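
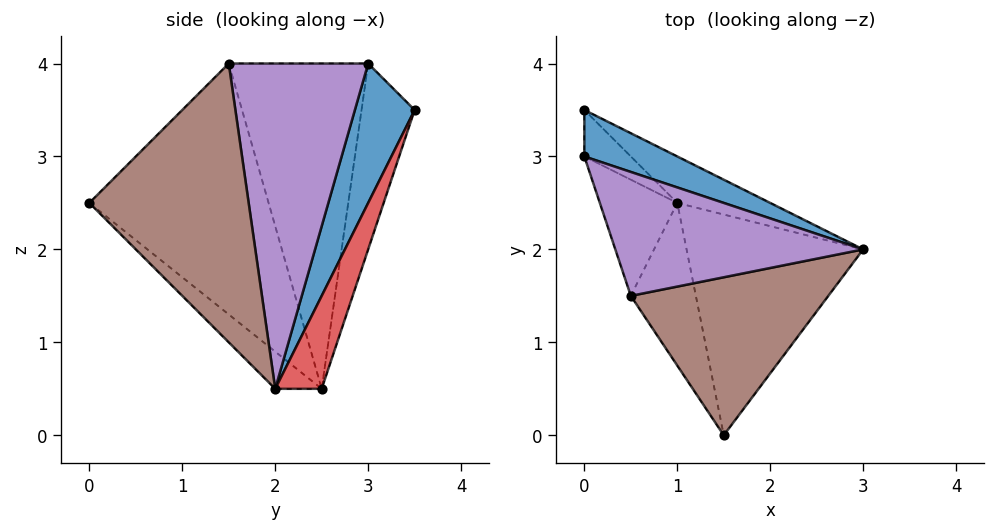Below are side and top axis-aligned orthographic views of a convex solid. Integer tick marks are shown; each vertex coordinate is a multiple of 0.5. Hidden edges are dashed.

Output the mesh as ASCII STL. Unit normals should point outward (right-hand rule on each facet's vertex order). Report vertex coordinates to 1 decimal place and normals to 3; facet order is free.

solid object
 facet normal 0.728 0.485 0.485
  outer loop
   vertex 0.0 3.5 3.5
   vertex 0.0 3.0 4.0
   vertex 3.0 2.0 0.5
  endloop
 endfacet
 facet normal -0.943 -0.236 -0.236
  outer loop
   vertex 1.0 2.5 0.5
   vertex 0.0 3.0 4.0
   vertex 0.0 3.5 3.5
  endloop
 endfacet
 facet normal -0.159 -0.636 -0.755
  outer loop
   vertex 1.0 2.5 0.5
   vertex 3.0 2.0 0.5
   vertex 1.5 0.0 2.5
  endloop
 endfacet
 facet normal 0.236 0.943 -0.236
  outer loop
   vertex 1.0 2.5 0.5
   vertex 0.0 3.5 3.5
   vertex 3.0 2.0 0.5
  endloop
 endfacet
 facet normal 0.769 0.256 0.586
  outer loop
   vertex 0.5 1.5 4.0
   vertex 3.0 2.0 0.5
   vertex 0.0 3.0 4.0
  endloop
 endfacet
 facet normal 0.816 -0.034 0.578
  outer loop
   vertex 0.5 1.5 4.0
   vertex 1.5 0.0 2.5
   vertex 3.0 2.0 0.5
  endloop
 endfacet
 facet normal -0.925 -0.308 -0.220
  outer loop
   vertex 0.5 1.5 4.0
   vertex 0.0 3.0 4.0
   vertex 1.0 2.5 0.5
  endloop
 endfacet
 facet normal -0.901 -0.367 -0.233
  outer loop
   vertex 0.5 1.5 4.0
   vertex 1.0 2.5 0.5
   vertex 1.5 0.0 2.5
  endloop
 endfacet
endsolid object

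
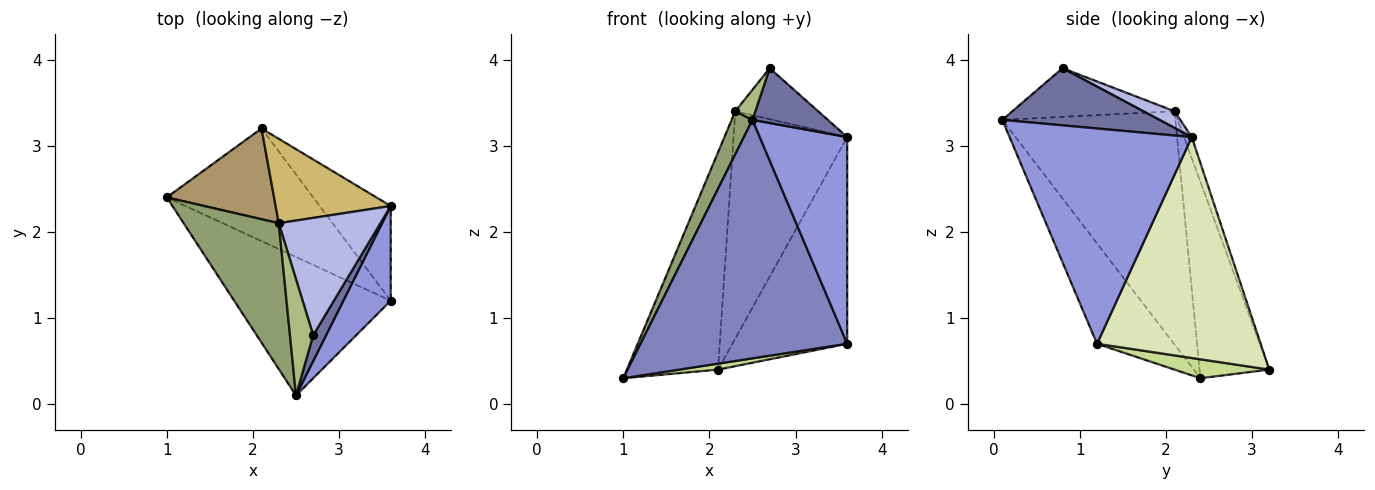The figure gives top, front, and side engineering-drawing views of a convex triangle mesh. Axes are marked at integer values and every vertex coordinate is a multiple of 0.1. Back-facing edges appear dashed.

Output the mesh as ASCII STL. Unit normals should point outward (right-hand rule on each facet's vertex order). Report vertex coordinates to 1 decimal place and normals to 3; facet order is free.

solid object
 facet normal 0.884 -0.424 0.200
  outer loop
   vertex 2.7 0.8 3.9
   vertex 2.5 0.1 3.3
   vertex 3.6 2.3 3.1
  endloop
 endfacet
 facet normal -0.306 -0.823 -0.478
  outer loop
   vertex 3.6 1.2 0.7
   vertex 2.5 0.1 3.3
   vertex 1.0 2.4 0.3
  endloop
 endfacet
 facet normal 0.884 -0.424 0.195
  outer loop
   vertex 3.6 1.2 0.7
   vertex 3.6 2.3 3.1
   vertex 2.5 0.1 3.3
  endloop
 endfacet
 facet normal 0.149 0.394 0.907
  outer loop
   vertex 2.3 2.1 3.4
   vertex 2.7 0.8 3.9
   vertex 3.6 2.3 3.1
  endloop
 endfacet
 facet normal -0.920 -0.111 0.375
  outer loop
   vertex 2.3 2.1 3.4
   vertex 1.0 2.4 0.3
   vertex 2.5 0.1 3.3
  endloop
 endfacet
 facet normal -0.897 -0.111 0.429
  outer loop
   vertex 2.3 2.1 3.4
   vertex 2.5 0.1 3.3
   vertex 2.7 0.8 3.9
  endloop
 endfacet
 facet normal 0.128 -0.052 -0.990
  outer loop
   vertex 2.1 3.2 0.4
   vertex 3.6 1.2 0.7
   vertex 1.0 2.4 0.3
  endloop
 endfacet
 facet normal 0.792 0.555 -0.255
  outer loop
   vertex 2.1 3.2 0.4
   vertex 3.6 2.3 3.1
   vertex 3.6 1.2 0.7
  endloop
 endfacet
 facet normal -0.577 0.754 0.315
  outer loop
   vertex 2.1 3.2 0.4
   vertex 1.0 2.4 0.3
   vertex 2.3 2.1 3.4
  endloop
 endfacet
 facet normal -0.064 0.936 0.347
  outer loop
   vertex 2.1 3.2 0.4
   vertex 2.3 2.1 3.4
   vertex 3.6 2.3 3.1
  endloop
 endfacet
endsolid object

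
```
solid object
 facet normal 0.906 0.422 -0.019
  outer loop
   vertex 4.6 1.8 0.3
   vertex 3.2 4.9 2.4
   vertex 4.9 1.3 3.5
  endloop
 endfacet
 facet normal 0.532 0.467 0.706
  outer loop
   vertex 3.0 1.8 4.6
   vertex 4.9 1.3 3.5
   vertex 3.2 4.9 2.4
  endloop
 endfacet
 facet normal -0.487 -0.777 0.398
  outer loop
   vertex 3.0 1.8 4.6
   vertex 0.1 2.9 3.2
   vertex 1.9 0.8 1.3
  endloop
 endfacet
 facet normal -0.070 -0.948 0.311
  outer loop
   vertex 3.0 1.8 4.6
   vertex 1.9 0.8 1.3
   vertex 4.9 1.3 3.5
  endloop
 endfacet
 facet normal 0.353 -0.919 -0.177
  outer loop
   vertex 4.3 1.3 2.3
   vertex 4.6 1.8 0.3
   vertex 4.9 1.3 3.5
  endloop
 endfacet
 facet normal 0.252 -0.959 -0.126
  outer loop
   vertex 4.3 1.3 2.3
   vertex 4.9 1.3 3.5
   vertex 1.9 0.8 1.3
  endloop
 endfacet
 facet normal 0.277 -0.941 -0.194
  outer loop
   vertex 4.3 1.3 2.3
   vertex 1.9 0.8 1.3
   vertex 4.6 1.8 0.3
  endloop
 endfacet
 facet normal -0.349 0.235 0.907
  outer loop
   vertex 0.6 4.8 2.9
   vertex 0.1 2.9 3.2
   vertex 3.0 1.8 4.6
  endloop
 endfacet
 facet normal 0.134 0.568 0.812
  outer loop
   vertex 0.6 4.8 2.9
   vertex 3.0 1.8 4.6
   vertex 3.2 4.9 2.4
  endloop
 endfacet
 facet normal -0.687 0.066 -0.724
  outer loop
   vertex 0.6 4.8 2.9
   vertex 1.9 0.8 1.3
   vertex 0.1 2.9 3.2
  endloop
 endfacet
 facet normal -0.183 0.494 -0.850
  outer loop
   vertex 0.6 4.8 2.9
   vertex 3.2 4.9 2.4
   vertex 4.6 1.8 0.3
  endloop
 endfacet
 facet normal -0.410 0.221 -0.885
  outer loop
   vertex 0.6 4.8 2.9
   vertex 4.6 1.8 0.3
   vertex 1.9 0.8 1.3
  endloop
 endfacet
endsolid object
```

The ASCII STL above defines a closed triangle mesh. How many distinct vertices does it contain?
8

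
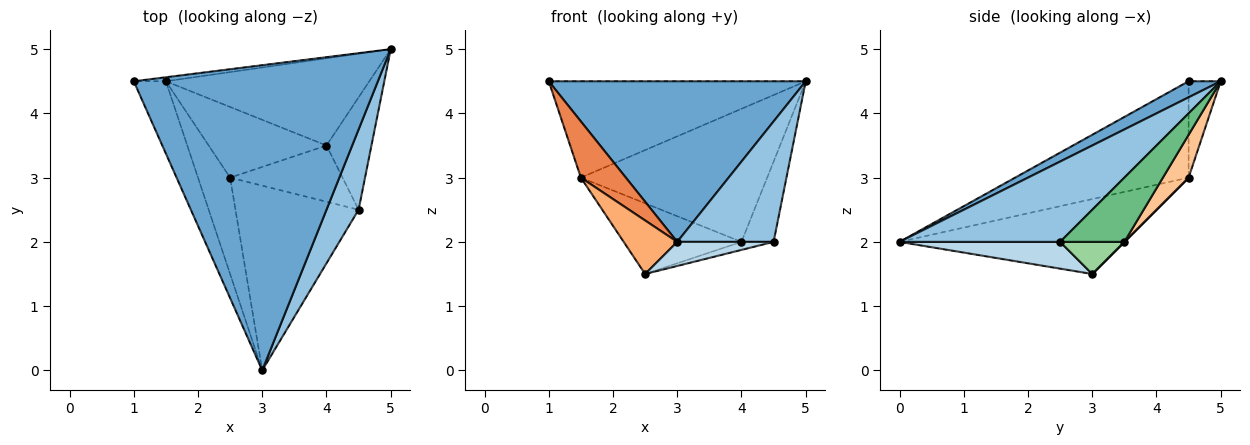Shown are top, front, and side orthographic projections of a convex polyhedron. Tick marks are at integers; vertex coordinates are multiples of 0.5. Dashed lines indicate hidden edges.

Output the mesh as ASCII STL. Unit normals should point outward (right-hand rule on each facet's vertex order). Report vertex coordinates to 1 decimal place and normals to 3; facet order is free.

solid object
 facet normal 0.058 -0.465 0.883
  outer loop
   vertex 3.0 0.0 2.0
   vertex 5.0 5.0 4.5
   vertex 1.0 4.5 4.5
  endloop
 endfacet
 facet normal 0.811 -0.487 0.324
  outer loop
   vertex 4.5 2.5 2.0
   vertex 5.0 5.0 4.5
   vertex 3.0 0.0 2.0
  endloop
 endfacet
 facet normal 0.211 -0.126 -0.969
  outer loop
   vertex 4.5 2.5 2.0
   vertex 3.0 0.0 2.0
   vertex 2.5 3.0 1.5
  endloop
 endfacet
 facet normal -0.124 0.991 -0.041
  outer loop
   vertex 1.5 4.5 3.0
   vertex 1.0 4.5 4.5
   vertex 5.0 5.0 4.5
  endloop
 endfacet
 facet normal -0.921 -0.239 -0.307
  outer loop
   vertex 1.5 4.5 3.0
   vertex 3.0 0.0 2.0
   vertex 1.0 4.5 4.5
  endloop
 endfacet
 facet normal -0.898 -0.214 -0.385
  outer loop
   vertex 1.5 4.5 3.0
   vertex 2.5 3.0 1.5
   vertex 3.0 0.0 2.0
  endloop
 endfacet
 facet normal 0.115 0.831 -0.544
  outer loop
   vertex 4.0 3.5 2.0
   vertex 1.5 4.5 3.0
   vertex 5.0 5.0 4.5
  endloop
 endfacet
 facet normal 0.000 0.707 -0.707
  outer loop
   vertex 4.0 3.5 2.0
   vertex 2.5 3.0 1.5
   vertex 1.5 4.5 3.0
  endloop
 endfacet
 facet normal 0.758 0.379 -0.531
  outer loop
   vertex 4.0 3.5 2.0
   vertex 5.0 5.0 4.5
   vertex 4.5 2.5 2.0
  endloop
 endfacet
 facet normal 0.272 0.136 -0.953
  outer loop
   vertex 4.0 3.5 2.0
   vertex 4.5 2.5 2.0
   vertex 2.5 3.0 1.5
  endloop
 endfacet
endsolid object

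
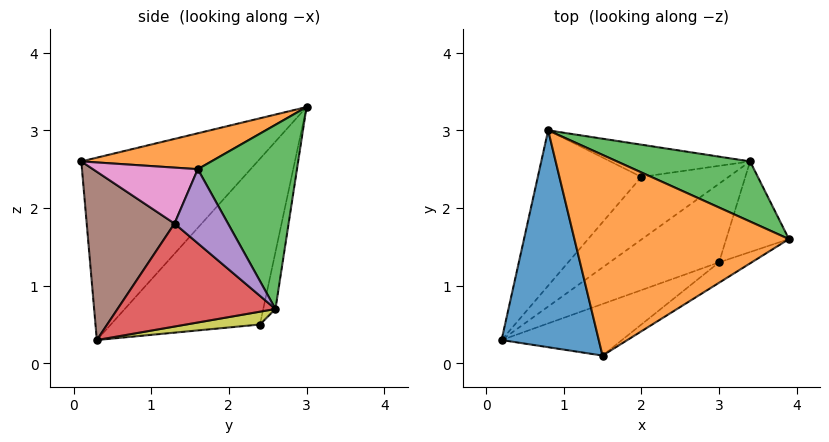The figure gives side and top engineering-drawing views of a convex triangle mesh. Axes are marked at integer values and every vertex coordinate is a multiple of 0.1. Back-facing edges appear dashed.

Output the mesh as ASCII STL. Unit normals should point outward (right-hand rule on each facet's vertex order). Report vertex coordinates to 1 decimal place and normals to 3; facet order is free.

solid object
 facet normal -0.839 -0.310 0.447
  outer loop
   vertex 1.5 0.1 2.6
   vertex 0.8 3.0 3.3
   vertex 0.2 0.3 0.3
  endloop
 endfacet
 facet normal 0.162 -0.194 0.967
  outer loop
   vertex 1.5 0.1 2.6
   vertex 3.9 1.6 2.5
   vertex 0.8 3.0 3.3
  endloop
 endfacet
 facet normal 0.458 0.825 0.331
  outer loop
   vertex 3.4 2.6 0.7
   vertex 0.8 3.0 3.3
   vertex 3.9 1.6 2.5
  endloop
 endfacet
 facet normal 0.528 -0.637 -0.561
  outer loop
   vertex 3.0 1.3 1.8
   vertex 0.2 0.3 0.3
   vertex 3.4 2.6 0.7
  endloop
 endfacet
 facet normal 0.601 -0.616 -0.509
  outer loop
   vertex 3.0 1.3 1.8
   vertex 3.4 2.6 0.7
   vertex 3.9 1.6 2.5
  endloop
 endfacet
 facet normal 0.472 -0.815 -0.337
  outer loop
   vertex 3.0 1.3 1.8
   vertex 1.5 0.1 2.6
   vertex 0.2 0.3 0.3
  endloop
 endfacet
 facet normal 0.498 -0.817 -0.291
  outer loop
   vertex 3.0 1.3 1.8
   vertex 3.9 1.6 2.5
   vertex 1.5 0.1 2.6
  endloop
 endfacet
 facet normal -0.670 0.614 -0.418
  outer loop
   vertex 2.0 2.4 0.5
   vertex 0.2 0.3 0.3
   vertex 0.8 3.0 3.3
  endloop
 endfacet
 facet normal 0.146 -0.031 -0.989
  outer loop
   vertex 2.0 2.4 0.5
   vertex 3.4 2.6 0.7
   vertex 0.2 0.3 0.3
  endloop
 endfacet
 facet normal -0.102 0.963 -0.250
  outer loop
   vertex 2.0 2.4 0.5
   vertex 0.8 3.0 3.3
   vertex 3.4 2.6 0.7
  endloop
 endfacet
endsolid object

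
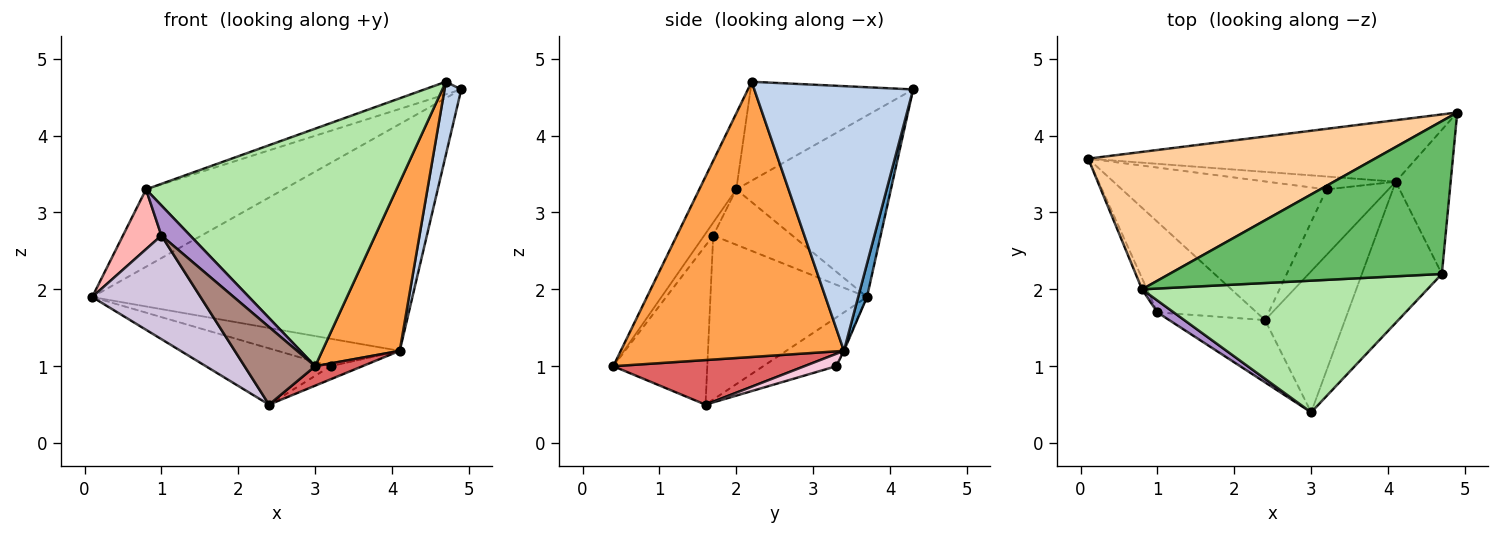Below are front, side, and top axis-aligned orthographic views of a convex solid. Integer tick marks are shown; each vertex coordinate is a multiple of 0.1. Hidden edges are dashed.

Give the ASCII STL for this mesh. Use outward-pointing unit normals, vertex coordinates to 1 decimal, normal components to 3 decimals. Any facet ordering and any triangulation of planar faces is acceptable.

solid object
 facet normal 0.027 0.965 -0.262
  outer loop
   vertex 4.1 3.4 1.2
   vertex 0.1 3.7 1.9
   vertex 4.9 4.3 4.6
  endloop
 endfacet
 facet normal 0.974 -0.102 -0.202
  outer loop
   vertex 4.1 3.4 1.2
   vertex 4.9 4.3 4.6
   vertex 4.7 2.2 4.7
  endloop
 endfacet
 facet normal 0.911 -0.316 -0.265
  outer loop
   vertex 4.1 3.4 1.2
   vertex 4.7 2.2 4.7
   vertex 3.0 0.4 1.0
  endloop
 endfacet
 facet normal -0.483 0.430 0.763
  outer loop
   vertex 0.8 2.0 3.3
   vertex 4.9 4.3 4.6
   vertex 0.1 3.7 1.9
  endloop
 endfacet
 facet normal -0.340 0.077 0.937
  outer loop
   vertex 0.8 2.0 3.3
   vertex 4.7 2.2 4.7
   vertex 4.9 4.3 4.6
  endloop
 endfacet
 facet normal -0.128 -0.867 0.481
  outer loop
   vertex 0.8 2.0 3.3
   vertex 3.0 0.4 1.0
   vertex 4.7 2.2 4.7
  endloop
 endfacet
 facet normal 0.484 -0.120 -0.867
  outer loop
   vertex 2.4 1.6 0.5
   vertex 4.1 3.4 1.2
   vertex 3.0 0.4 1.0
  endloop
 endfacet
 facet normal -0.896 -0.436 -0.081
  outer loop
   vertex 1.0 1.7 2.7
   vertex 0.8 2.0 3.3
   vertex 0.1 3.7 1.9
  endloop
 endfacet
 facet normal -0.280 -0.893 0.353
  outer loop
   vertex 1.0 1.7 2.7
   vertex 3.0 0.4 1.0
   vertex 0.8 2.0 3.3
  endloop
 endfacet
 facet normal -0.736 -0.509 -0.445
  outer loop
   vertex 1.0 1.7 2.7
   vertex 0.1 3.7 1.9
   vertex 2.4 1.6 0.5
  endloop
 endfacet
 facet normal -0.720 -0.541 -0.434
  outer loop
   vertex 1.0 1.7 2.7
   vertex 2.4 1.6 0.5
   vertex 3.0 0.4 1.0
  endloop
 endfacet
 facet normal -0.006 0.906 -0.424
  outer loop
   vertex 3.2 3.3 1.0
   vertex 0.1 3.7 1.9
   vertex 4.1 3.4 1.2
  endloop
 endfacet
 facet normal -0.215 0.367 -0.905
  outer loop
   vertex 3.2 3.3 1.0
   vertex 2.4 1.6 0.5
   vertex 0.1 3.7 1.9
  endloop
 endfacet
 facet normal 0.192 0.192 -0.962
  outer loop
   vertex 3.2 3.3 1.0
   vertex 4.1 3.4 1.2
   vertex 2.4 1.6 0.5
  endloop
 endfacet
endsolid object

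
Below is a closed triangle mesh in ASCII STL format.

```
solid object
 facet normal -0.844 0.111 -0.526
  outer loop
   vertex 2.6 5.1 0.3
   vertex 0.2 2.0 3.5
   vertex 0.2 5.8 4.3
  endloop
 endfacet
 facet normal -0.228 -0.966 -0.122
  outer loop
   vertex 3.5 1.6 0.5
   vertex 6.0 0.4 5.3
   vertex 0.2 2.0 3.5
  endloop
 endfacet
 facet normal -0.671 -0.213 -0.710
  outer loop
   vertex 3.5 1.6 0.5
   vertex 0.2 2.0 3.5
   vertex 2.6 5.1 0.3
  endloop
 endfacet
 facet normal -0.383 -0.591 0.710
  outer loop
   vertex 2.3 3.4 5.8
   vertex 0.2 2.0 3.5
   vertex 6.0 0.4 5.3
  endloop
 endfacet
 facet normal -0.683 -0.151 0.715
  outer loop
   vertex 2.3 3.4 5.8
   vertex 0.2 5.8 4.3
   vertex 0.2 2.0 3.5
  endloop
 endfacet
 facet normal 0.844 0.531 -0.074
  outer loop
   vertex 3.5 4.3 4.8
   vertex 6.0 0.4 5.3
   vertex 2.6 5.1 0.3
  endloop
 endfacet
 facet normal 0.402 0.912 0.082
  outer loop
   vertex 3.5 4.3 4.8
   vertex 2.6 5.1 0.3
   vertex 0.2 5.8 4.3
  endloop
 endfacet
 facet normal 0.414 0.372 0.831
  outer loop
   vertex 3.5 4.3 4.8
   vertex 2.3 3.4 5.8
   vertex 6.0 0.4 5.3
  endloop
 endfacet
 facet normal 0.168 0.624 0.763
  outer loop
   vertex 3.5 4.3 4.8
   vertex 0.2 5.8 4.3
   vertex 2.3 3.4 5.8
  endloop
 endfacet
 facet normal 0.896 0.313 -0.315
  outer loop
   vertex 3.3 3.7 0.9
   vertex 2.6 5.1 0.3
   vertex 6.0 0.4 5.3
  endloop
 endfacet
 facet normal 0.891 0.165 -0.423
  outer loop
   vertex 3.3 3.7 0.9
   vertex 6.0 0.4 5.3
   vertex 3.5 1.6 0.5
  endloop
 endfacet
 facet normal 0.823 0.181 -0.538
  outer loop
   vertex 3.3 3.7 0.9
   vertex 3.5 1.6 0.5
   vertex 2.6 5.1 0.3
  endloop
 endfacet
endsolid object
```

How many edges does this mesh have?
18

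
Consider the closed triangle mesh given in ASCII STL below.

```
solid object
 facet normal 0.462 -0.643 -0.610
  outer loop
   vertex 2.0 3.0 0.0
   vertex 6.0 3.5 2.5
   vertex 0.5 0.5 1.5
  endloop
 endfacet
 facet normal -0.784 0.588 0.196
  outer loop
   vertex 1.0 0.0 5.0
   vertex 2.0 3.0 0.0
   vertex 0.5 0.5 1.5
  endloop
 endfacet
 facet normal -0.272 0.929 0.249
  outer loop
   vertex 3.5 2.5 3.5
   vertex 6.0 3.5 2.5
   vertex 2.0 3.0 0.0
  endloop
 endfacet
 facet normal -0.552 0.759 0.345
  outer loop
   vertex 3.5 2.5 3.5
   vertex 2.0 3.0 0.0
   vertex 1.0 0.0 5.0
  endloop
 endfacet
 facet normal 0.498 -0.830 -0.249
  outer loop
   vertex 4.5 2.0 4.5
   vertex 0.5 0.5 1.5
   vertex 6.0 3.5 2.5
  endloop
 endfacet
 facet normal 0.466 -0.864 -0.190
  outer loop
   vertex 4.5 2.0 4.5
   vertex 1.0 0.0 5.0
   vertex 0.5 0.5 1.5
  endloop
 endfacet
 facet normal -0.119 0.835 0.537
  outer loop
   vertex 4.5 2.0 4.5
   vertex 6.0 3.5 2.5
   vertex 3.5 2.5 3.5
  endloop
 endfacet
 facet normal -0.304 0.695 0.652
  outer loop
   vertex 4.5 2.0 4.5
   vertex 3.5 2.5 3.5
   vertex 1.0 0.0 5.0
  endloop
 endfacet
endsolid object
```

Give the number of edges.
12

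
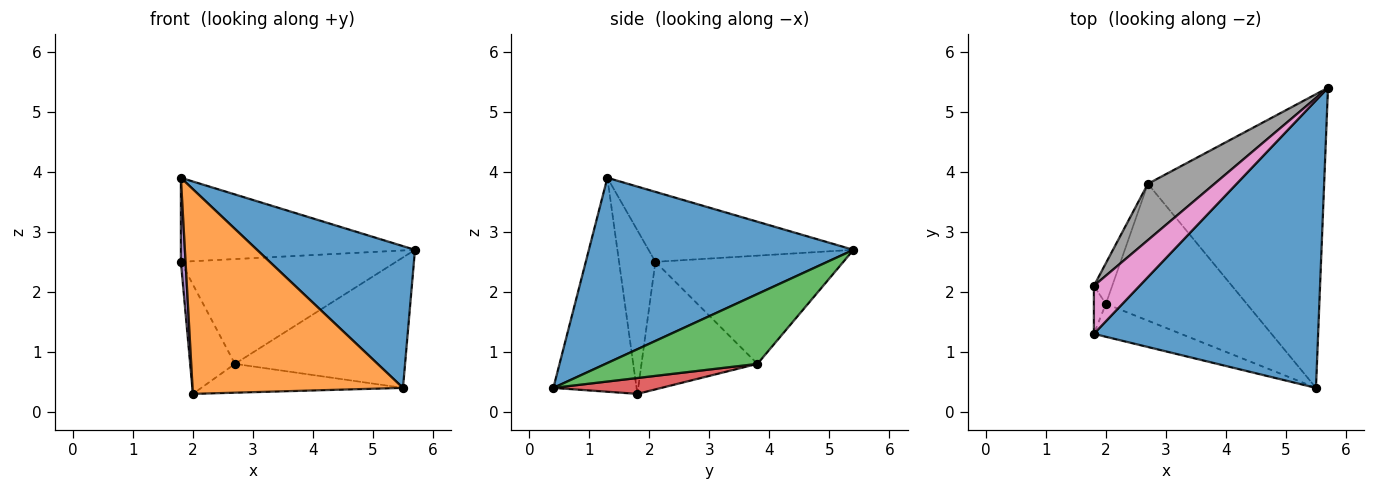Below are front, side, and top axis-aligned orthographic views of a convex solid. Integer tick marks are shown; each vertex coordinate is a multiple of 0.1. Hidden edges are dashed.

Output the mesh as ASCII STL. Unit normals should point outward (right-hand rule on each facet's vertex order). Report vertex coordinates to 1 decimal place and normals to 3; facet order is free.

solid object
 facet normal 0.595 -0.355 0.721
  outer loop
   vertex 5.5 0.4 0.4
   vertex 5.7 5.4 2.7
   vertex 1.8 1.3 3.9
  endloop
 endfacet
 facet normal -0.364 -0.920 -0.148
  outer loop
   vertex 2.0 1.8 0.3
   vertex 5.5 0.4 0.4
   vertex 1.8 1.3 3.9
  endloop
 endfacet
 facet normal 0.341 0.382 -0.859
  outer loop
   vertex 2.7 3.8 0.8
   vertex 5.7 5.4 2.7
   vertex 5.5 0.4 0.4
  endloop
 endfacet
 facet normal 0.110 0.205 -0.973
  outer loop
   vertex 2.7 3.8 0.8
   vertex 5.5 0.4 0.4
   vertex 2.0 1.8 0.3
  endloop
 endfacet
 facet normal -0.989 -0.127 -0.073
  outer loop
   vertex 1.8 2.1 2.5
   vertex 2.0 1.8 0.3
   vertex 1.8 1.3 3.9
  endloop
 endfacet
 facet normal -0.925 0.357 -0.133
  outer loop
   vertex 1.8 2.1 2.5
   vertex 2.7 3.8 0.8
   vertex 2.0 1.8 0.3
  endloop
 endfacet
 facet normal -0.605 0.691 0.395
  outer loop
   vertex 1.8 2.1 2.5
   vertex 1.8 1.3 3.9
   vertex 5.7 5.4 2.7
  endloop
 endfacet
 facet normal -0.610 0.698 0.375
  outer loop
   vertex 1.8 2.1 2.5
   vertex 5.7 5.4 2.7
   vertex 2.7 3.8 0.8
  endloop
 endfacet
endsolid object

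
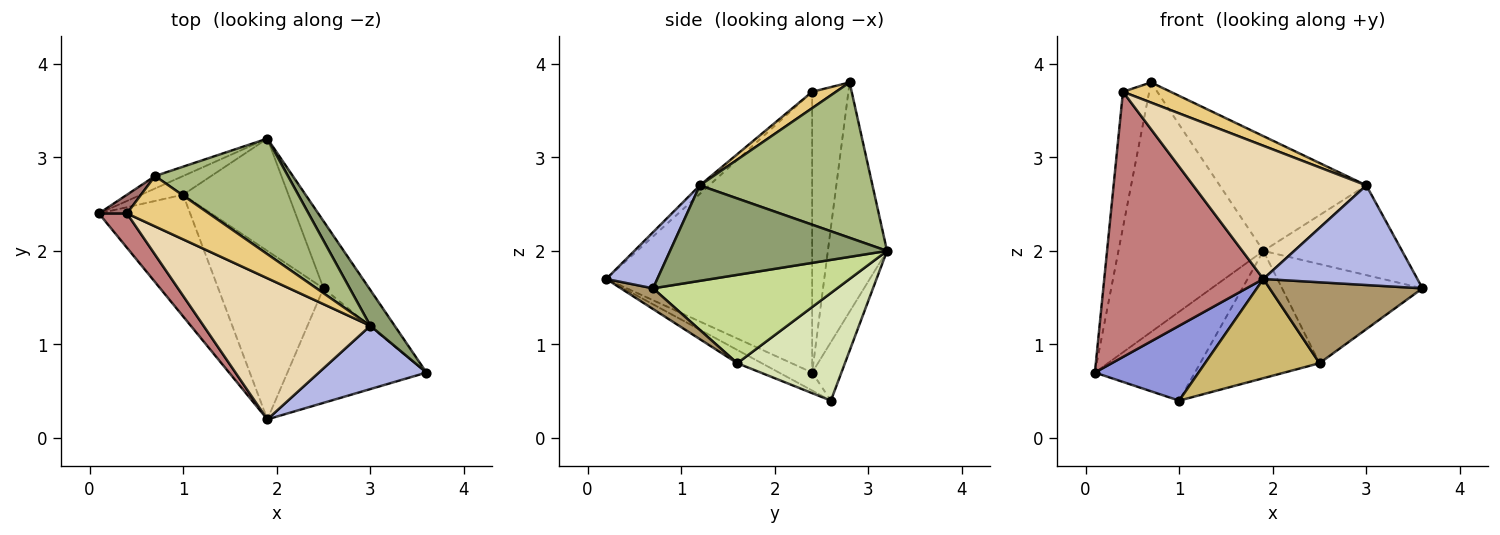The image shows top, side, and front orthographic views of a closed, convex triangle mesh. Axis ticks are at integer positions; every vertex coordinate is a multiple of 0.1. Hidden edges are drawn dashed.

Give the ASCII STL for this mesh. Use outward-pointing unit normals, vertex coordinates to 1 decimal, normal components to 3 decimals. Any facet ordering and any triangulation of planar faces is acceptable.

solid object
 facet normal -0.378 0.925 -0.046
  outer loop
   vertex 0.7 2.8 3.8
   vertex 1.9 3.2 2.0
   vertex 0.1 2.4 0.7
  endloop
 endfacet
 facet normal -0.275 0.941 -0.198
  outer loop
   vertex 1.0 2.6 0.4
   vertex 0.1 2.4 0.7
   vertex 1.9 3.2 2.0
  endloop
 endfacet
 facet normal -0.165 -0.517 -0.840
  outer loop
   vertex 1.0 2.6 0.4
   vertex 1.9 0.2 1.7
   vertex 0.1 2.4 0.7
  endloop
 endfacet
 facet normal 0.269 -0.813 0.516
  outer loop
   vertex 3.0 1.2 2.7
   vertex 1.9 0.2 1.7
   vertex 3.6 0.7 1.6
  endloop
 endfacet
 facet normal 0.824 0.527 0.210
  outer loop
   vertex 3.0 1.2 2.7
   vertex 3.6 0.7 1.6
   vertex 1.9 3.2 2.0
  endloop
 endfacet
 facet normal 0.638 0.542 0.546
  outer loop
   vertex 3.0 1.2 2.7
   vertex 1.9 3.2 2.0
   vertex 0.7 2.8 3.8
  endloop
 endfacet
 facet normal 0.735 0.561 -0.380
  outer loop
   vertex 2.5 1.6 0.8
   vertex 1.9 3.2 2.0
   vertex 3.6 0.7 1.6
  endloop
 endfacet
 facet normal 0.560 0.621 -0.548
  outer loop
   vertex 2.5 1.6 0.8
   vertex 1.0 2.6 0.4
   vertex 1.9 3.2 2.0
  endloop
 endfacet
 facet normal 0.121 -0.573 -0.811
  outer loop
   vertex 2.5 1.6 0.8
   vertex 3.6 0.7 1.6
   vertex 1.9 0.2 1.7
  endloop
 endfacet
 facet normal -0.108 -0.504 -0.857
  outer loop
   vertex 2.5 1.6 0.8
   vertex 1.9 0.2 1.7
   vertex 1.0 2.6 0.4
  endloop
 endfacet
 facet normal 0.183 -0.365 0.913
  outer loop
   vertex 0.4 2.4 3.7
   vertex 3.0 1.2 2.7
   vertex 0.7 2.8 3.8
  endloop
 endfacet
 facet normal -0.037 -0.686 0.727
  outer loop
   vertex 0.4 2.4 3.7
   vertex 1.9 0.2 1.7
   vertex 3.0 1.2 2.7
  endloop
 endfacet
 facet normal -0.807 0.585 0.081
  outer loop
   vertex 0.4 2.4 3.7
   vertex 0.7 2.8 3.8
   vertex 0.1 2.4 0.7
  endloop
 endfacet
 facet normal -0.789 -0.610 0.079
  outer loop
   vertex 0.4 2.4 3.7
   vertex 0.1 2.4 0.7
   vertex 1.9 0.2 1.7
  endloop
 endfacet
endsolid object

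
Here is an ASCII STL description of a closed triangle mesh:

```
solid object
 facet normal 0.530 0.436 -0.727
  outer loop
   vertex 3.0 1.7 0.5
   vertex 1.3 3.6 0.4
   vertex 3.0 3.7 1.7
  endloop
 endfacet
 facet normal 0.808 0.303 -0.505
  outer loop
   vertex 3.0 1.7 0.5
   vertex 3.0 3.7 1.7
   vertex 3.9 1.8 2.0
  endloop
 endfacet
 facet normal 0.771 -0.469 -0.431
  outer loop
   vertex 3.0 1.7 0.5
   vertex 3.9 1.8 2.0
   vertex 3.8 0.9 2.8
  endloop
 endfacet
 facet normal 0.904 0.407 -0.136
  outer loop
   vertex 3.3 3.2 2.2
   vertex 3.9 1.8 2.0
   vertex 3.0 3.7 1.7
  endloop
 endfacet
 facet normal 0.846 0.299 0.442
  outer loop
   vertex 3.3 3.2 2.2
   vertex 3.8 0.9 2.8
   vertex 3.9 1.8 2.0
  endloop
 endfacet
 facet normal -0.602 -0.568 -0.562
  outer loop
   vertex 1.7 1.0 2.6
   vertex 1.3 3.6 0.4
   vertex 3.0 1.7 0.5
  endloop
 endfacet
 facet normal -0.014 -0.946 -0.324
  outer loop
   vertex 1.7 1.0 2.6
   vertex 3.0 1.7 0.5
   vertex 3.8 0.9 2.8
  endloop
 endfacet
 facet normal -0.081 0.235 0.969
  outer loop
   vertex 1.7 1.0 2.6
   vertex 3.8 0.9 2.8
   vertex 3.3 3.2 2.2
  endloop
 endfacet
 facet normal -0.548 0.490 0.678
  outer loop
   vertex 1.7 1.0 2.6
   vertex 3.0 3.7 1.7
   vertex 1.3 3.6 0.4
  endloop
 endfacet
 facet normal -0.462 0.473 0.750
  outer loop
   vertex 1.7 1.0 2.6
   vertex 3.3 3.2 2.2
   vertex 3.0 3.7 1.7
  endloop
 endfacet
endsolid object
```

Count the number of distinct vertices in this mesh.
7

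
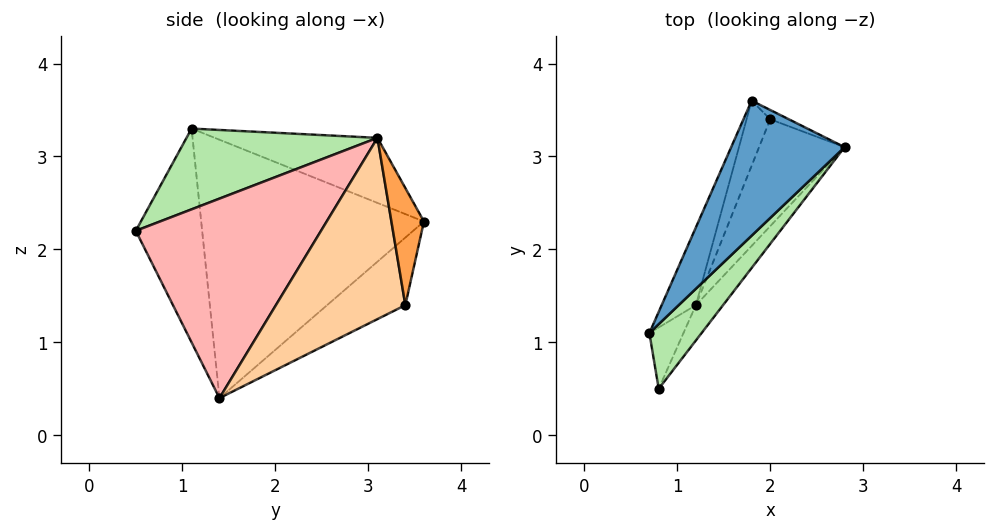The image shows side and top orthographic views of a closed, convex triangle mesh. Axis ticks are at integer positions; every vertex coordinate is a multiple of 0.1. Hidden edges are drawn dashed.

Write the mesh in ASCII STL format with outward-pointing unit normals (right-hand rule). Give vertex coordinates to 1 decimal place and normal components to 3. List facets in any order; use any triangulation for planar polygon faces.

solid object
 facet normal -0.433 0.493 0.755
  outer loop
   vertex 1.8 3.6 2.3
   vertex 0.7 1.1 3.3
   vertex 2.8 3.1 3.2
  endloop
 endfacet
 facet normal -0.926 0.358 -0.123
  outer loop
   vertex 1.2 1.4 0.4
   vertex 0.7 1.1 3.3
   vertex 1.8 3.6 2.3
  endloop
 endfacet
 facet normal 0.502 0.861 -0.080
  outer loop
   vertex 2.0 3.4 1.4
   vertex 1.8 3.6 2.3
   vertex 2.8 3.1 3.2
  endloop
 endfacet
 facet normal 0.895 -0.147 -0.422
  outer loop
   vertex 2.0 3.4 1.4
   vertex 2.8 3.1 3.2
   vertex 1.2 1.4 0.4
  endloop
 endfacet
 facet normal -0.830 0.477 -0.290
  outer loop
   vertex 2.0 3.4 1.4
   vertex 1.2 1.4 0.4
   vertex 1.8 3.6 2.3
  endloop
 endfacet
 facet normal 0.638 -0.650 0.412
  outer loop
   vertex 0.8 0.5 2.2
   vertex 2.8 3.1 3.2
   vertex 0.7 1.1 3.3
  endloop
 endfacet
 facet normal -0.980 0.123 -0.156
  outer loop
   vertex 0.8 0.5 2.2
   vertex 0.7 1.1 3.3
   vertex 1.2 1.4 0.4
  endloop
 endfacet
 facet normal 0.808 -0.579 -0.110
  outer loop
   vertex 0.8 0.5 2.2
   vertex 1.2 1.4 0.4
   vertex 2.8 3.1 3.2
  endloop
 endfacet
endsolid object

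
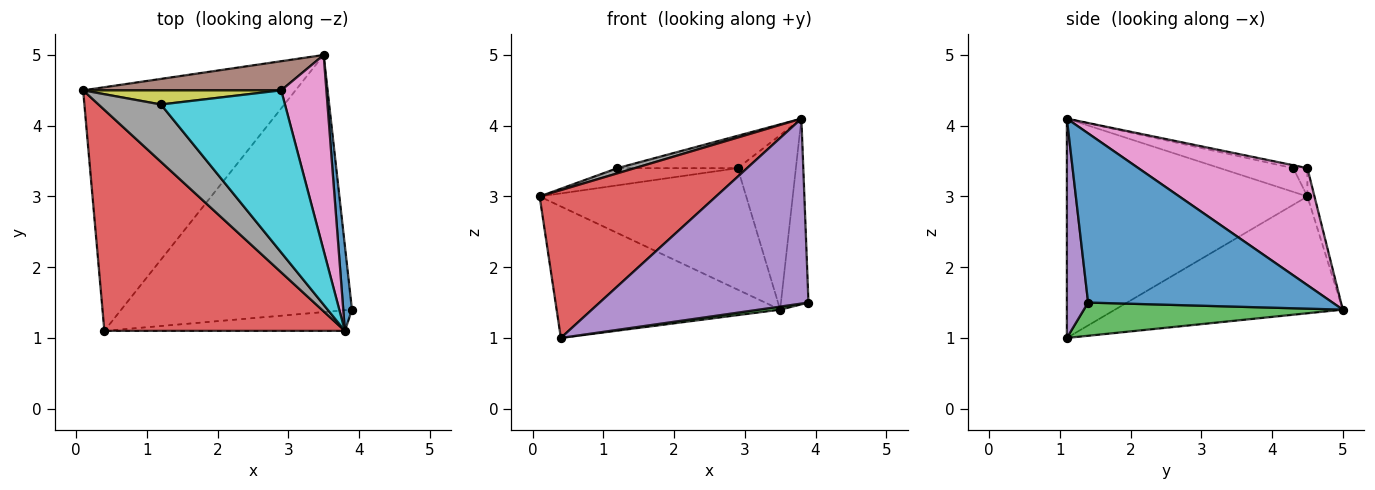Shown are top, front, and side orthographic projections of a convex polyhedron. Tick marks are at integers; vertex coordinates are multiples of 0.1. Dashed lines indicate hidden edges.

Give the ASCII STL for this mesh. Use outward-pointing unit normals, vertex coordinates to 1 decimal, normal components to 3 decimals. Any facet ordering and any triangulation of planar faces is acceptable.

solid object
 facet normal 0.992 0.112 0.051
  outer loop
   vertex 3.8 1.1 4.1
   vertex 3.9 1.4 1.5
   vertex 3.5 5.0 1.4
  endloop
 endfacet
 facet normal -0.436 0.428 -0.792
  outer loop
   vertex 0.4 1.1 1.0
   vertex 0.1 4.5 3.0
   vertex 3.5 5.0 1.4
  endloop
 endfacet
 facet normal 0.142 -0.012 -0.990
  outer loop
   vertex 0.4 1.1 1.0
   vertex 3.5 5.0 1.4
   vertex 3.9 1.4 1.5
  endloop
 endfacet
 facet normal -0.604 -0.443 0.662
  outer loop
   vertex 0.4 1.1 1.0
   vertex 3.8 1.1 4.1
   vertex 0.1 4.5 3.0
  endloop
 endfacet
 facet normal 0.101 -0.989 -0.110
  outer loop
   vertex 0.4 1.1 1.0
   vertex 3.9 1.4 1.5
   vertex 3.8 1.1 4.1
  endloop
 endfacet
 facet normal -0.033 0.972 0.233
  outer loop
   vertex 2.9 4.5 3.4
   vertex 3.5 5.0 1.4
   vertex 0.1 4.5 3.0
  endloop
 endfacet
 facet normal 0.888 0.306 0.343
  outer loop
   vertex 2.9 4.5 3.4
   vertex 3.8 1.1 4.1
   vertex 3.5 5.0 1.4
  endloop
 endfacet
 facet normal -0.354 -0.084 0.931
  outer loop
   vertex 1.2 4.3 3.4
   vertex 0.1 4.5 3.0
   vertex 3.8 1.1 4.1
  endloop
 endfacet
 facet normal -0.090 0.769 0.633
  outer loop
   vertex 1.2 4.3 3.4
   vertex 2.9 4.5 3.4
   vertex 0.1 4.5 3.0
  endloop
 endfacet
 facet normal -0.023 0.196 0.980
  outer loop
   vertex 1.2 4.3 3.4
   vertex 3.8 1.1 4.1
   vertex 2.9 4.5 3.4
  endloop
 endfacet
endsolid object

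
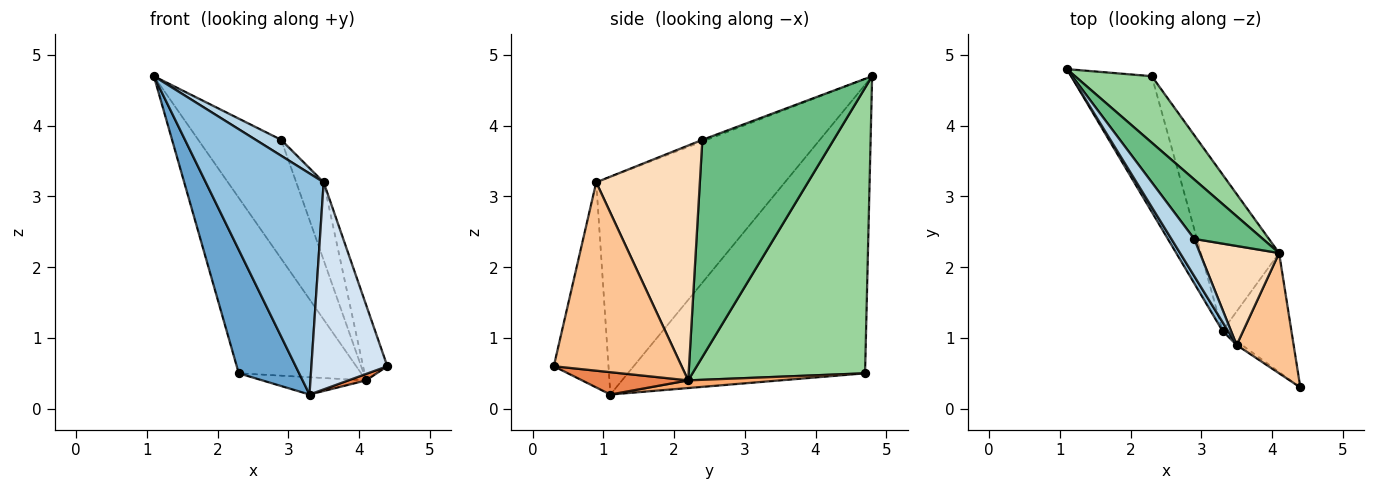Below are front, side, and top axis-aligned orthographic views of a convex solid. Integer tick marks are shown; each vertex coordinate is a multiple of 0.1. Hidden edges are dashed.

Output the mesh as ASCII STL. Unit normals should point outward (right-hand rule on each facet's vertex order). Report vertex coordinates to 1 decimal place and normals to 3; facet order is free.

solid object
 facet normal -0.935 -0.238 -0.262
  outer loop
   vertex 2.3 4.7 0.5
   vertex 3.3 1.1 0.2
   vertex 1.1 4.8 4.7
  endloop
 endfacet
 facet normal -0.848 -0.530 0.021
  outer loop
   vertex 3.5 0.9 3.2
   vertex 1.1 4.8 4.7
   vertex 3.3 1.1 0.2
  endloop
 endfacet
 facet normal -0.066 -0.393 0.917
  outer loop
   vertex 3.5 0.9 3.2
   vertex 2.9 2.4 3.8
   vertex 1.1 4.8 4.7
  endloop
 endfacet
 facet normal -0.585 -0.811 -0.015
  outer loop
   vertex 3.5 0.9 3.2
   vertex 3.3 1.1 0.2
   vertex 4.4 0.3 0.6
  endloop
 endfacet
 facet normal 0.308 -0.051 -0.950
  outer loop
   vertex 4.1 2.2 0.4
   vertex 4.4 0.3 0.6
   vertex 3.3 1.1 0.2
  endloop
 endfacet
 facet normal 0.097 0.109 -0.989
  outer loop
   vertex 4.1 2.2 0.4
   vertex 3.3 1.1 0.2
   vertex 2.3 4.7 0.5
  endloop
 endfacet
 facet normal 0.942 0.179 0.285
  outer loop
   vertex 4.1 2.2 0.4
   vertex 3.5 0.9 3.2
   vertex 4.4 0.3 0.6
  endloop
 endfacet
 facet normal 0.919 0.244 0.310
  outer loop
   vertex 4.1 2.2 0.4
   vertex 2.9 2.4 3.8
   vertex 3.5 0.9 3.2
  endloop
 endfacet
 facet normal 0.817 0.516 0.258
  outer loop
   vertex 4.1 2.2 0.4
   vertex 1.1 4.8 4.7
   vertex 2.9 2.4 3.8
  endloop
 endfacet
 facet normal 0.797 0.565 0.214
  outer loop
   vertex 4.1 2.2 0.4
   vertex 2.3 4.7 0.5
   vertex 1.1 4.8 4.7
  endloop
 endfacet
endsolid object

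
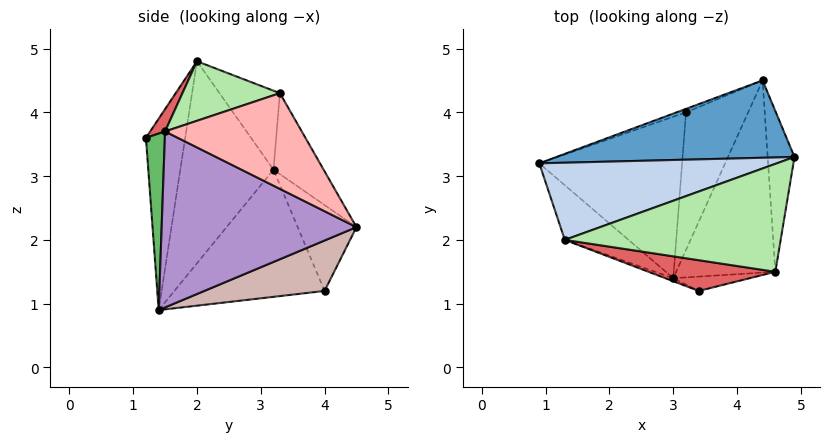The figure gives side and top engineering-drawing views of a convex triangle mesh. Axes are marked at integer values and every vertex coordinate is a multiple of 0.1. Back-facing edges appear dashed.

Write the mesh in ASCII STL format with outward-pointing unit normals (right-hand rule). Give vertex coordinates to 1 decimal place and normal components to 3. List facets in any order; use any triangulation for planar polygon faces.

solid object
 facet normal -0.177 0.836 0.520
  outer loop
   vertex 4.4 4.5 2.2
   vertex 0.9 3.2 3.1
   vertex 4.9 3.3 4.3
  endloop
 endfacet
 facet normal -0.198 0.778 0.596
  outer loop
   vertex 1.3 2.0 4.8
   vertex 4.9 3.3 4.3
   vertex 0.9 3.2 3.1
  endloop
 endfacet
 facet normal -0.765 -0.597 -0.242
  outer loop
   vertex 1.3 2.0 4.8
   vertex 0.9 3.2 3.1
   vertex 3.0 1.4 0.9
  endloop
 endfacet
 facet normal -0.364 -0.931 -0.015
  outer loop
   vertex 1.3 2.0 4.8
   vertex 3.0 1.4 0.9
   vertex 3.4 1.2 3.6
  endloop
 endfacet
 facet normal 0.250 -0.962 -0.108
  outer loop
   vertex 4.6 1.5 3.7
   vertex 3.4 1.2 3.6
   vertex 3.0 1.4 0.9
  endloop
 endfacet
 facet normal 0.250 -0.343 0.905
  outer loop
   vertex 4.6 1.5 3.7
   vertex 4.9 3.3 4.3
   vertex 1.3 2.0 4.8
  endloop
 endfacet
 facet normal 0.121 -0.715 0.689
  outer loop
   vertex 4.6 1.5 3.7
   vertex 1.3 2.0 4.8
   vertex 3.4 1.2 3.6
  endloop
 endfacet
 facet normal 0.961 -0.070 -0.269
  outer loop
   vertex 4.6 1.5 3.7
   vertex 4.4 4.5 2.2
   vertex 4.9 3.3 4.3
  endloop
 endfacet
 facet normal 0.856 -0.184 -0.483
  outer loop
   vertex 4.6 1.5 3.7
   vertex 3.0 1.4 0.9
   vertex 4.4 4.5 2.2
  endloop
 endfacet
 facet normal -0.659 0.136 -0.740
  outer loop
   vertex 3.2 4.0 1.2
   vertex 3.0 1.4 0.9
   vertex 0.9 3.2 3.1
  endloop
 endfacet
 facet normal -0.357 0.933 -0.039
  outer loop
   vertex 3.2 4.0 1.2
   vertex 0.9 3.2 3.1
   vertex 4.4 4.5 2.2
  endloop
 endfacet
 facet normal 0.629 0.041 -0.776
  outer loop
   vertex 3.2 4.0 1.2
   vertex 4.4 4.5 2.2
   vertex 3.0 1.4 0.9
  endloop
 endfacet
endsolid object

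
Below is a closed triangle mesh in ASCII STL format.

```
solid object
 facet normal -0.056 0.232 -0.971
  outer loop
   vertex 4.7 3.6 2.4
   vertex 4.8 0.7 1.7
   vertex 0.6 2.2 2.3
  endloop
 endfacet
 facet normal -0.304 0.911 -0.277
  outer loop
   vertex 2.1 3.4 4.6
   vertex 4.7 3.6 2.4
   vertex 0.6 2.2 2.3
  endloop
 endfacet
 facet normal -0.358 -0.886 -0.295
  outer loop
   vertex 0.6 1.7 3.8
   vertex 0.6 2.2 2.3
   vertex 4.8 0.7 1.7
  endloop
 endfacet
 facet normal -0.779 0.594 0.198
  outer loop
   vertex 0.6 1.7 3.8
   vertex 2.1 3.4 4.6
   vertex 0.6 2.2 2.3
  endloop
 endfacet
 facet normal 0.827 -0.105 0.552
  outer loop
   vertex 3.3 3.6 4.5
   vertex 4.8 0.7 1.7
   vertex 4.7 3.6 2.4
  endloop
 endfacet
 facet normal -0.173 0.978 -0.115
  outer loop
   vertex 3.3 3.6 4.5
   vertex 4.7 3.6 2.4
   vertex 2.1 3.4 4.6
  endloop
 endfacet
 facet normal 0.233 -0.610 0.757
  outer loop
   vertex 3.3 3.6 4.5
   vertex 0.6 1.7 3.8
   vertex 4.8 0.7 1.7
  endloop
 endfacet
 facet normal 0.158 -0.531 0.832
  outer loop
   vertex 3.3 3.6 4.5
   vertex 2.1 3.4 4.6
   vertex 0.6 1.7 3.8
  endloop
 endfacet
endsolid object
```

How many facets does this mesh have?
8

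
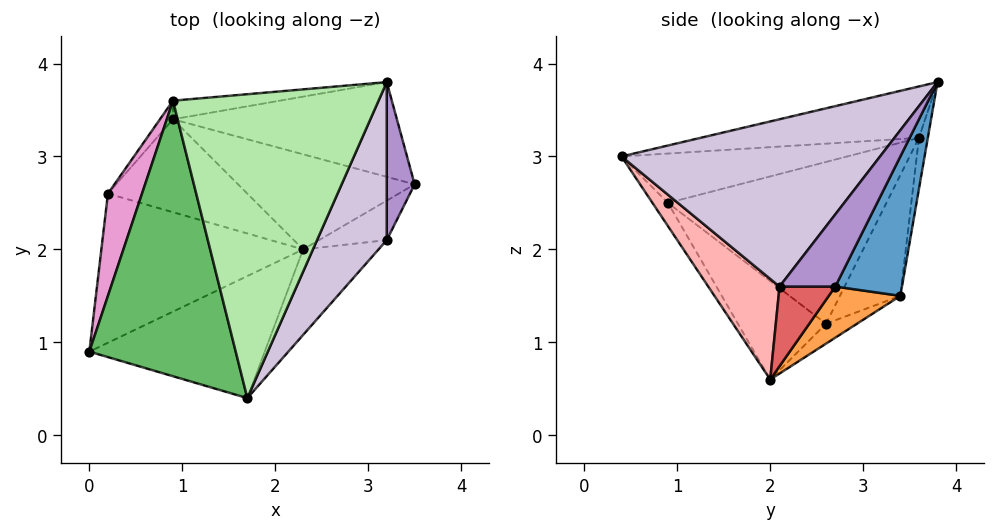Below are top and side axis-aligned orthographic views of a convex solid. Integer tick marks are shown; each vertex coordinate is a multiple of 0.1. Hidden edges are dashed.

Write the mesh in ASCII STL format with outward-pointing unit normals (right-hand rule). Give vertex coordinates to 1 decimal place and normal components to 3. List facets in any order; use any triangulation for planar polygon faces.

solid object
 facet normal 0.252 0.879 -0.405
  outer loop
   vertex 0.9 3.4 1.5
   vertex 3.2 3.8 3.8
   vertex 3.5 2.7 1.6
  endloop
 endfacet
 facet normal -0.075 -0.821 -0.566
  outer loop
   vertex 2.3 2.0 0.6
   vertex 1.7 0.4 3.0
   vertex 0.0 0.9 2.5
  endloop
 endfacet
 facet normal 0.207 0.667 -0.716
  outer loop
   vertex 2.3 2.0 0.6
   vertex 0.9 3.4 1.5
   vertex 3.5 2.7 1.6
  endloop
 endfacet
 facet normal -0.056 0.992 -0.117
  outer loop
   vertex 0.9 3.6 3.2
   vertex 3.2 3.8 3.8
   vertex 0.9 3.4 1.5
  endloop
 endfacet
 facet normal -0.317 -0.138 0.939
  outer loop
   vertex 0.9 3.6 3.2
   vertex 0.0 0.9 2.5
   vertex 1.7 0.4 3.0
  endloop
 endfacet
 facet normal -0.241 -0.120 0.963
  outer loop
   vertex 0.9 3.6 3.2
   vertex 1.7 0.4 3.0
   vertex 3.2 3.8 3.8
  endloop
 endfacet
 facet normal 0.712 -0.356 -0.605
  outer loop
   vertex 3.2 2.1 1.6
   vertex 2.3 2.0 0.6
   vertex 3.5 2.7 1.6
  endloop
 endfacet
 facet normal 0.512 -0.768 -0.384
  outer loop
   vertex 3.2 2.1 1.6
   vertex 1.7 0.4 3.0
   vertex 2.3 2.0 0.6
  endloop
 endfacet
 facet normal 0.845 -0.423 0.327
  outer loop
   vertex 3.2 2.1 1.6
   vertex 3.5 2.7 1.6
   vertex 3.2 3.8 3.8
  endloop
 endfacet
 facet normal 0.826 -0.446 0.344
  outer loop
   vertex 3.2 2.1 1.6
   vertex 3.2 3.8 3.8
   vertex 1.7 0.4 3.0
  endloop
 endfacet
 facet normal -0.370 -0.536 -0.758
  outer loop
   vertex 0.2 2.6 1.2
   vertex 2.3 2.0 0.6
   vertex 0.0 0.9 2.5
  endloop
 endfacet
 facet normal -0.127 0.444 -0.887
  outer loop
   vertex 0.2 2.6 1.2
   vertex 0.9 3.4 1.5
   vertex 2.3 2.0 0.6
  endloop
 endfacet
 facet normal -0.944 0.263 0.199
  outer loop
   vertex 0.2 2.6 1.2
   vertex 0.0 0.9 2.5
   vertex 0.9 3.6 3.2
  endloop
 endfacet
 facet normal -0.735 0.673 -0.079
  outer loop
   vertex 0.2 2.6 1.2
   vertex 0.9 3.6 3.2
   vertex 0.9 3.4 1.5
  endloop
 endfacet
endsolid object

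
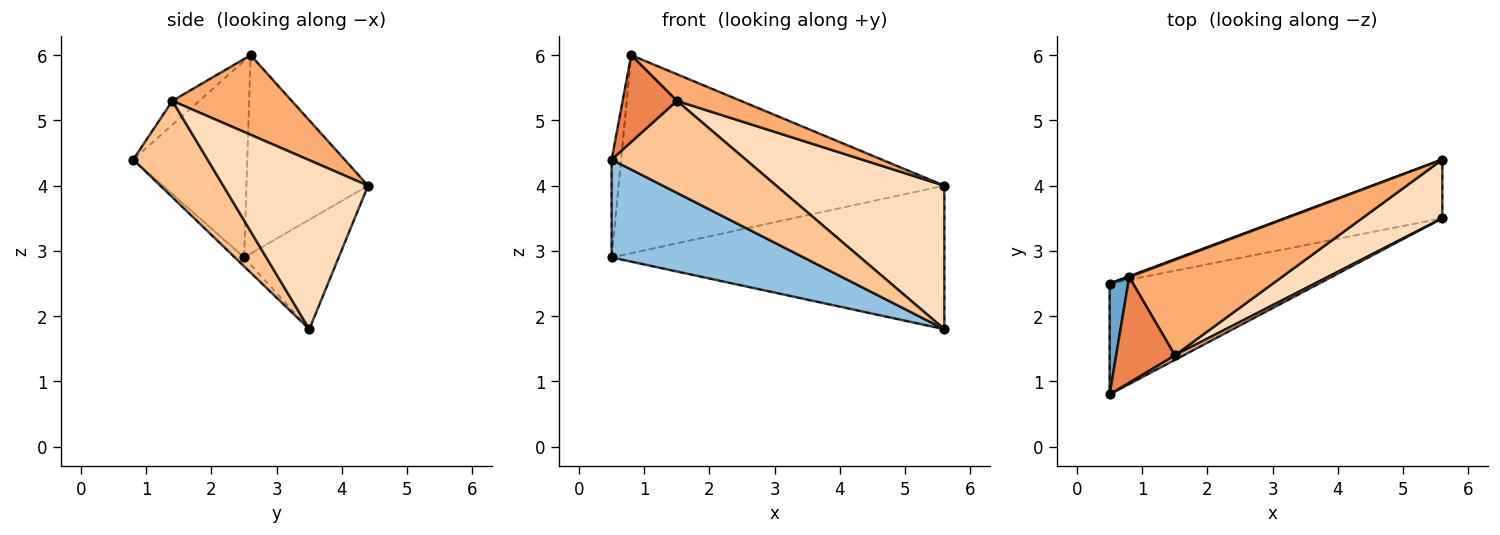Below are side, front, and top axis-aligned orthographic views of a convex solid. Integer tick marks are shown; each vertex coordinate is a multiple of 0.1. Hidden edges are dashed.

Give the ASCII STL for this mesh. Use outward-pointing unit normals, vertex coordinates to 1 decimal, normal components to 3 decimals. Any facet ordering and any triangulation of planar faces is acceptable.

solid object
 facet normal -0.992 0.082 0.093
  outer loop
   vertex 0.5 2.5 2.9
   vertex 0.5 0.8 4.4
   vertex 0.8 2.6 6.0
  endloop
 endfacet
 facet normal -0.032 -0.661 -0.749
  outer loop
   vertex 0.5 2.5 2.9
   vertex 5.6 3.5 1.8
   vertex 0.5 0.8 4.4
  endloop
 endfacet
 facet normal -0.350 0.937 0.004
  outer loop
   vertex 0.5 2.5 2.9
   vertex 0.8 2.6 6.0
   vertex 5.6 4.4 4.0
  endloop
 endfacet
 facet normal -0.254 0.895 -0.366
  outer loop
   vertex 0.5 2.5 2.9
   vertex 5.6 4.4 4.0
   vertex 5.6 3.5 1.8
  endloop
 endfacet
 facet normal -0.300 -0.605 0.737
  outer loop
   vertex 1.5 1.4 5.3
   vertex 0.8 2.6 6.0
   vertex 0.5 0.8 4.4
  endloop
 endfacet
 facet normal 0.449 -0.240 0.861
  outer loop
   vertex 1.5 1.4 5.3
   vertex 5.6 4.4 4.0
   vertex 0.8 2.6 6.0
  endloop
 endfacet
 facet normal 0.485 -0.874 0.044
  outer loop
   vertex 1.5 1.4 5.3
   vertex 0.5 0.8 4.4
   vertex 5.6 3.5 1.8
  endloop
 endfacet
 facet normal 0.623 -0.724 0.296
  outer loop
   vertex 1.5 1.4 5.3
   vertex 5.6 3.5 1.8
   vertex 5.6 4.4 4.0
  endloop
 endfacet
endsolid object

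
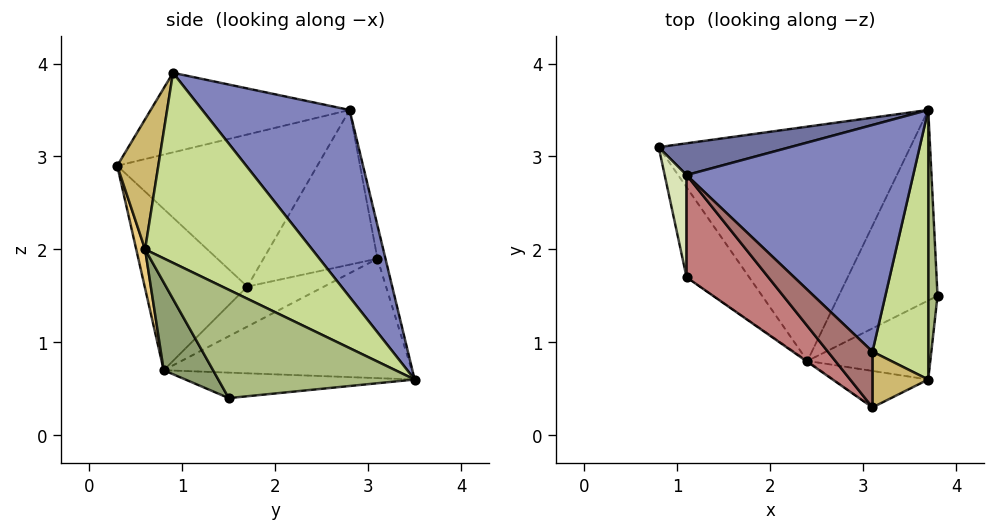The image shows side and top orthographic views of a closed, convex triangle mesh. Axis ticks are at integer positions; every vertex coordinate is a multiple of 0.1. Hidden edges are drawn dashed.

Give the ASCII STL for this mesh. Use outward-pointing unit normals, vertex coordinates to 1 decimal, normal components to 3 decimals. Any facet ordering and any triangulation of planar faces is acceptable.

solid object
 facet normal -0.049 0.980 0.193
  outer loop
   vertex 1.1 2.8 3.5
   vertex 3.7 3.5 0.6
   vertex 0.8 3.1 1.9
  endloop
 endfacet
 facet normal 0.489 0.640 0.593
  outer loop
   vertex 1.1 2.8 3.5
   vertex 3.1 0.9 3.9
   vertex 3.7 3.5 0.6
  endloop
 endfacet
 facet normal -0.423 0.170 -0.890
  outer loop
   vertex 2.4 0.8 0.7
   vertex 0.8 3.1 1.9
   vertex 3.7 3.5 0.6
  endloop
 endfacet
 facet normal -0.249 0.084 -0.965
  outer loop
   vertex 2.4 0.8 0.7
   vertex 3.7 3.5 0.6
   vertex 3.8 1.5 0.4
  endloop
 endfacet
 facet normal 0.321 -0.834 -0.449
  outer loop
   vertex 3.7 0.6 2.0
   vertex 2.4 0.8 0.7
   vertex 3.8 1.5 0.4
  endloop
 endfacet
 facet normal 0.995 0.041 0.085
  outer loop
   vertex 3.7 0.6 2.0
   vertex 3.8 1.5 0.4
   vertex 3.7 3.5 0.6
  endloop
 endfacet
 facet normal 0.951 0.135 0.279
  outer loop
   vertex 3.7 0.6 2.0
   vertex 3.7 3.5 0.6
   vertex 3.1 0.9 3.9
  endloop
 endfacet
 facet normal -0.962 -0.235 0.136
  outer loop
   vertex 1.1 1.7 1.6
   vertex 1.1 2.8 3.5
   vertex 0.8 3.1 1.9
  endloop
 endfacet
 facet normal -0.537 0.065 -0.841
  outer loop
   vertex 1.1 1.7 1.6
   vertex 0.8 3.1 1.9
   vertex 2.4 0.8 0.7
  endloop
 endfacet
 facet normal 0.768 -0.549 0.329
  outer loop
   vertex 3.1 0.3 2.9
   vertex 3.7 0.6 2.0
   vertex 3.1 0.9 3.9
  endloop
 endfacet
 facet normal 0.104 -0.962 -0.252
  outer loop
   vertex 3.1 0.3 2.9
   vertex 2.4 0.8 0.7
   vertex 3.7 0.6 2.0
  endloop
 endfacet
 facet normal -0.571 -0.821 -0.005
  outer loop
   vertex 3.1 0.3 2.9
   vertex 1.1 1.7 1.6
   vertex 2.4 0.8 0.7
  endloop
 endfacet
 facet normal -0.676 -0.632 0.379
  outer loop
   vertex 3.1 0.3 2.9
   vertex 3.1 0.9 3.9
   vertex 1.1 2.8 3.5
  endloop
 endfacet
 facet normal -0.682 -0.633 0.367
  outer loop
   vertex 3.1 0.3 2.9
   vertex 1.1 2.8 3.5
   vertex 1.1 1.7 1.6
  endloop
 endfacet
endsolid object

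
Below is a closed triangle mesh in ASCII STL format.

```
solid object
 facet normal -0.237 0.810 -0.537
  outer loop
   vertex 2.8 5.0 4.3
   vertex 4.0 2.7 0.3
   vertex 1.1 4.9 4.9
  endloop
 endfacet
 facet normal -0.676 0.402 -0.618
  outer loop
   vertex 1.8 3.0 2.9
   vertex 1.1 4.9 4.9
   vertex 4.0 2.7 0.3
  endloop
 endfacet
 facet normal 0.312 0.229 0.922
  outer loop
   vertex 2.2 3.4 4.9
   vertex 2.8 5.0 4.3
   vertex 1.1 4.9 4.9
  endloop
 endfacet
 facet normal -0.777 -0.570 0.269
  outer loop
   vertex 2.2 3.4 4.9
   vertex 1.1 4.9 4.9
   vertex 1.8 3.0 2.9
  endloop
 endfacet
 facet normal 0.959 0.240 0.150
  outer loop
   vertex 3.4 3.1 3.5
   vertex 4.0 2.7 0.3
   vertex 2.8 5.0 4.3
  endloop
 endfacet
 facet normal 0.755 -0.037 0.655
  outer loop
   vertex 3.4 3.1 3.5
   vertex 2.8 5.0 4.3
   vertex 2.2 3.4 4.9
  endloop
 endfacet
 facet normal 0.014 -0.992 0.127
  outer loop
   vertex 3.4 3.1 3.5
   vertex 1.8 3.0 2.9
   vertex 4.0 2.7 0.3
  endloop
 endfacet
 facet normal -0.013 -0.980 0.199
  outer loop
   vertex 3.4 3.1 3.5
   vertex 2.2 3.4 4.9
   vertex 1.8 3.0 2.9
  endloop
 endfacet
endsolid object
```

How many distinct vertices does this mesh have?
6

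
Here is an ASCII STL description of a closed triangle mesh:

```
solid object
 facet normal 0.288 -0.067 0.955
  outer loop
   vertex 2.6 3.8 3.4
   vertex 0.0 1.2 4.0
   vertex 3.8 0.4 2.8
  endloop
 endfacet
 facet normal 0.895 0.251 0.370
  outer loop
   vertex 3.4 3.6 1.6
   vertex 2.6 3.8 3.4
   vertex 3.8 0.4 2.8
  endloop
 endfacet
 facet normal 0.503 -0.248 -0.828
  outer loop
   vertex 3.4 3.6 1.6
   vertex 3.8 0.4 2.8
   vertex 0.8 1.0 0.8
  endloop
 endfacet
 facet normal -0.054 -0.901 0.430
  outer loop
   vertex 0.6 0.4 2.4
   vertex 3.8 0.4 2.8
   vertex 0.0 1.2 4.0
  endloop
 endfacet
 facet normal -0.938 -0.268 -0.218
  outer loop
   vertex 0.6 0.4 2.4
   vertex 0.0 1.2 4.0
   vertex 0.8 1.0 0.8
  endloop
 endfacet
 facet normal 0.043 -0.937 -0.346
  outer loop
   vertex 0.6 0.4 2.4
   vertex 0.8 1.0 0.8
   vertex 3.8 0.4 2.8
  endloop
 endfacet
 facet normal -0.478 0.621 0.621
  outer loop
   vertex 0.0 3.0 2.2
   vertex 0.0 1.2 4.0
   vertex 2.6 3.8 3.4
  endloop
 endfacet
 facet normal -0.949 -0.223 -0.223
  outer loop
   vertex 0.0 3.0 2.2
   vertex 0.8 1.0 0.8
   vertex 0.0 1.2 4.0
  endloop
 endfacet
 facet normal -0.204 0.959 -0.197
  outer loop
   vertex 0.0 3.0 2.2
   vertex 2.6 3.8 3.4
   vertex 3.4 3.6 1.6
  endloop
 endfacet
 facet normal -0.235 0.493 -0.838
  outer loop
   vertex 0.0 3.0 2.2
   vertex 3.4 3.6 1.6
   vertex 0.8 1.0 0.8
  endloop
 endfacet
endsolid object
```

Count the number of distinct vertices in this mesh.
7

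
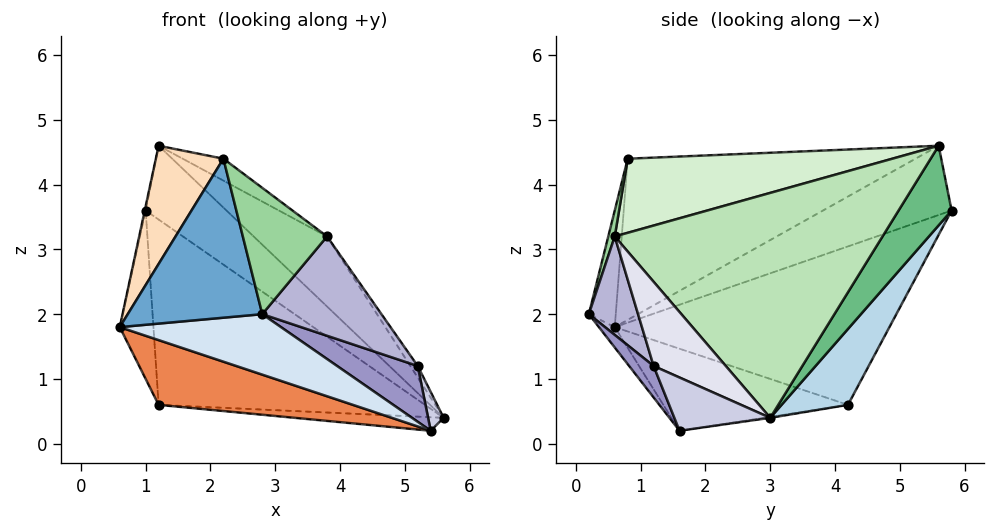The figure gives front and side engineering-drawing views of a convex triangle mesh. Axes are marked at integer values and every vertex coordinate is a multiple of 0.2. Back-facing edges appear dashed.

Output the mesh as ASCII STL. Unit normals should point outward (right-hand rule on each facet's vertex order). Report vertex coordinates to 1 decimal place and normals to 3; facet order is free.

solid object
 facet normal -0.192 -0.962 0.192
  outer loop
   vertex 2.2 0.8 4.4
   vertex 0.6 0.6 1.8
   vertex 2.8 0.2 2.0
  endloop
 endfacet
 facet normal -0.984 0.121 -0.130
  outer loop
   vertex 1.2 4.2 0.6
   vertex 0.6 0.6 1.8
   vertex 1.0 5.8 3.6
  endloop
 endfacet
 facet normal 0.216 0.867 -0.448
  outer loop
   vertex 1.2 4.2 0.6
   vertex 1.0 5.8 3.6
   vertex 5.6 3.0 0.4
  endloop
 endfacet
 facet normal -0.072 -0.734 -0.675
  outer loop
   vertex 5.4 1.6 0.2
   vertex 2.8 0.2 2.0
   vertex 0.6 0.6 1.8
  endloop
 endfacet
 facet normal -0.254 -0.267 -0.929
  outer loop
   vertex 5.4 1.6 0.2
   vertex 0.6 0.6 1.8
   vertex 1.2 4.2 0.6
  endloop
 endfacet
 facet normal -0.006 0.142 -0.990
  outer loop
   vertex 5.4 1.6 0.2
   vertex 1.2 4.2 0.6
   vertex 5.6 3.0 0.4
  endloop
 endfacet
 facet normal -0.980 0.007 0.197
  outer loop
   vertex 1.2 5.6 4.6
   vertex 1.0 5.8 3.6
   vertex 0.6 0.6 1.8
  endloop
 endfacet
 facet normal -0.829 -0.195 0.525
  outer loop
   vertex 1.2 5.6 4.6
   vertex 0.6 0.6 1.8
   vertex 2.2 0.8 4.4
  endloop
 endfacet
 facet normal 0.548 0.835 0.057
  outer loop
   vertex 1.2 5.6 4.6
   vertex 5.6 3.0 0.4
   vertex 1.0 5.8 3.6
  endloop
 endfacet
 facet normal 0.074 -0.963 0.259
  outer loop
   vertex 3.8 0.6 3.2
   vertex 2.2 0.8 4.4
   vertex 2.8 0.2 2.0
  endloop
 endfacet
 facet normal 0.736 0.202 0.646
  outer loop
   vertex 3.8 0.6 3.2
   vertex 5.6 3.0 0.4
   vertex 1.2 5.6 4.6
  endloop
 endfacet
 facet normal 0.605 0.093 0.791
  outer loop
   vertex 3.8 0.6 3.2
   vertex 1.2 5.6 4.6
   vertex 2.2 0.8 4.4
  endloop
 endfacet
 facet normal 0.276 -0.910 -0.309
  outer loop
   vertex 5.2 1.2 1.2
   vertex 2.8 0.2 2.0
   vertex 5.4 1.6 0.2
  endloop
 endfacet
 facet normal 0.382 -0.924 -0.010
  outer loop
   vertex 5.2 1.2 1.2
   vertex 3.8 0.6 3.2
   vertex 2.8 0.2 2.0
  endloop
 endfacet
 facet normal 0.978 -0.159 0.132
  outer loop
   vertex 5.2 1.2 1.2
   vertex 5.4 1.6 0.2
   vertex 5.6 3.0 0.4
  endloop
 endfacet
 facet normal 0.805 0.083 0.588
  outer loop
   vertex 5.2 1.2 1.2
   vertex 5.6 3.0 0.4
   vertex 3.8 0.6 3.2
  endloop
 endfacet
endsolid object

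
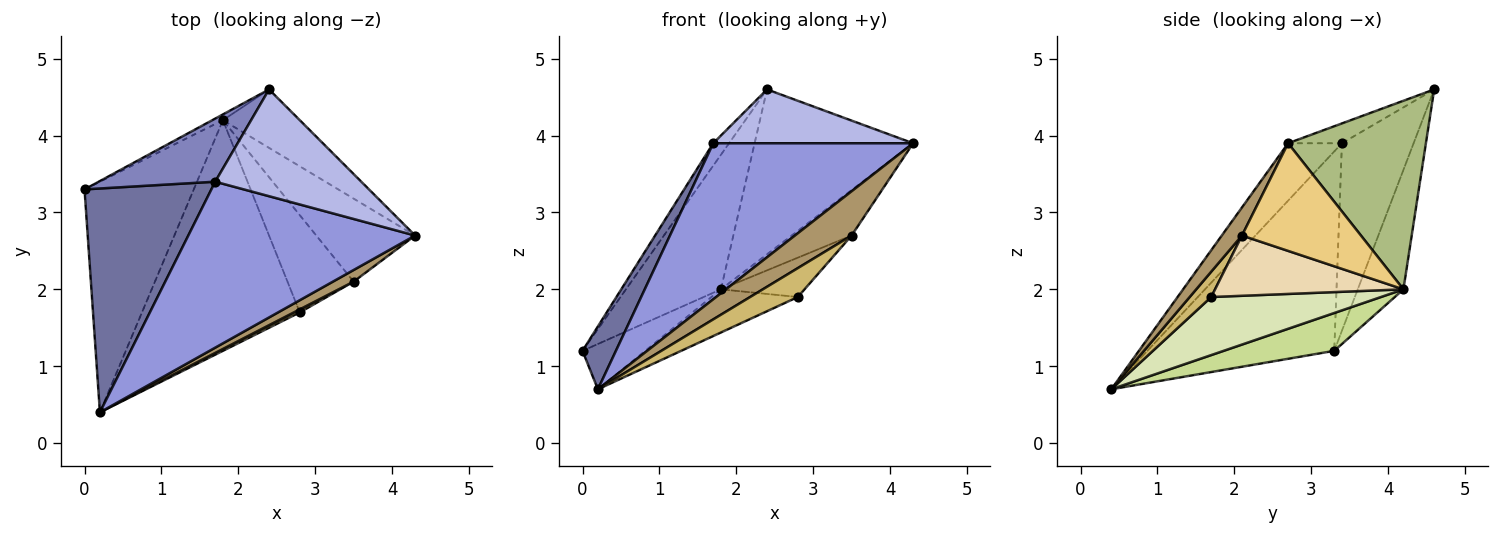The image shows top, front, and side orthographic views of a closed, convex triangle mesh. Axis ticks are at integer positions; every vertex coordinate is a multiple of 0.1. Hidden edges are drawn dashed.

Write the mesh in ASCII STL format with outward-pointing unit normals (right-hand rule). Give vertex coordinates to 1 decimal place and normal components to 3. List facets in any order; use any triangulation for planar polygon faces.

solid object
 facet normal -0.834 -0.149 0.531
  outer loop
   vertex 1.7 3.4 3.9
   vertex 0.0 3.3 1.2
   vertex 0.2 0.4 0.7
  endloop
 endfacet
 facet normal -0.835 0.184 0.519
  outer loop
   vertex 1.7 3.4 3.9
   vertex 2.4 4.6 4.6
   vertex 0.0 3.3 1.2
  endloop
 endfacet
 facet normal -0.181 -0.674 0.717
  outer loop
   vertex 1.7 3.4 3.9
   vertex 0.2 0.4 0.7
   vertex 4.3 2.7 3.9
  endloop
 endfacet
 facet normal -0.120 -0.447 0.886
  outer loop
   vertex 1.7 3.4 3.9
   vertex 4.3 2.7 3.9
   vertex 2.4 4.6 4.6
  endloop
 endfacet
 facet normal -0.433 0.901 -0.039
  outer loop
   vertex 1.8 4.2 2.0
   vertex 0.0 3.3 1.2
   vertex 2.4 4.6 4.6
  endloop
 endfacet
 facet normal 0.634 0.729 -0.258
  outer loop
   vertex 1.8 4.2 2.0
   vertex 2.4 4.6 4.6
   vertex 4.3 2.7 3.9
  endloop
 endfacet
 facet normal 0.322 0.182 -0.929
  outer loop
   vertex 1.8 4.2 2.0
   vertex 0.2 0.4 0.7
   vertex 0.0 3.3 1.2
  endloop
 endfacet
 facet normal 0.340 0.173 -0.924
  outer loop
   vertex 1.8 4.2 2.0
   vertex 2.8 1.7 1.9
   vertex 0.2 0.4 0.7
  endloop
 endfacet
 facet normal 0.326 -0.915 0.240
  outer loop
   vertex 3.5 2.1 2.7
   vertex 4.3 2.7 3.9
   vertex 0.2 0.4 0.7
  endloop
 endfacet
 facet normal 0.410 -0.907 0.095
  outer loop
   vertex 3.5 2.1 2.7
   vertex 0.2 0.4 0.7
   vertex 2.8 1.7 1.9
  endloop
 endfacet
 facet normal 0.691 0.348 -0.634
  outer loop
   vertex 3.5 2.1 2.7
   vertex 1.8 4.2 2.0
   vertex 4.3 2.7 3.9
  endloop
 endfacet
 facet normal 0.645 0.287 -0.708
  outer loop
   vertex 3.5 2.1 2.7
   vertex 2.8 1.7 1.9
   vertex 1.8 4.2 2.0
  endloop
 endfacet
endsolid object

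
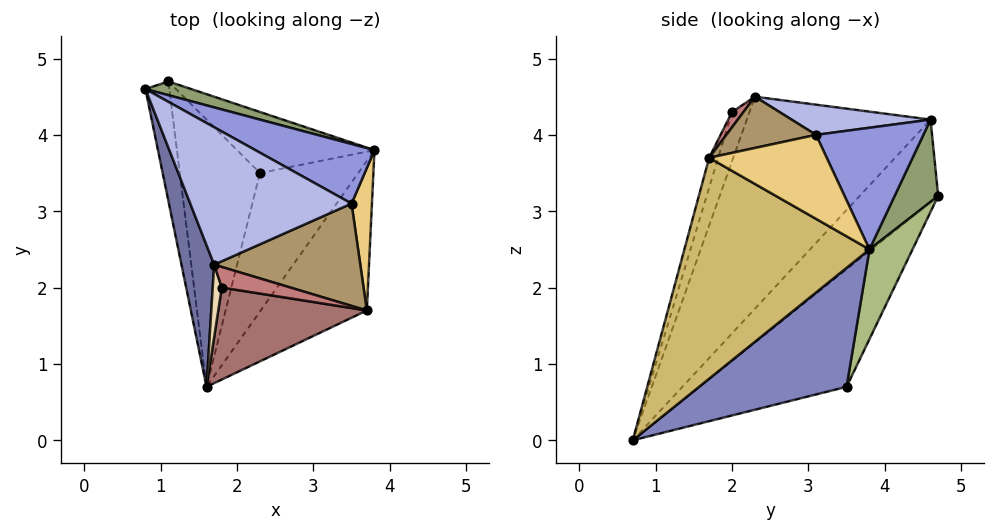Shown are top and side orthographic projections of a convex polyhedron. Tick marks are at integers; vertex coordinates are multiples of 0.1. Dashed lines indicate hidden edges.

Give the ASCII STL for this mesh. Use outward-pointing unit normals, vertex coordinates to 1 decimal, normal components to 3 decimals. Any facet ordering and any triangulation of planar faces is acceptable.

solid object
 facet normal -0.928 -0.344 0.143
  outer loop
   vertex 1.7 2.3 4.5
   vertex 0.8 4.6 4.2
   vertex 1.6 0.7 0.0
  endloop
 endfacet
 facet normal 0.771 -0.034 -0.637
  outer loop
   vertex 2.3 3.5 0.7
   vertex 3.8 3.8 2.5
   vertex 1.6 0.7 0.0
  endloop
 endfacet
 facet normal 0.459 0.766 0.449
  outer loop
   vertex 3.5 3.1 4.0
   vertex 3.8 3.8 2.5
   vertex 0.8 4.6 4.2
  endloop
 endfacet
 facet normal 0.180 0.196 0.964
  outer loop
   vertex 3.5 3.1 4.0
   vertex 0.8 4.6 4.2
   vertex 1.7 2.3 4.5
  endloop
 endfacet
 facet normal 0.356 0.913 0.198
  outer loop
   vertex 1.1 4.7 3.2
   vertex 0.8 4.6 4.2
   vertex 3.8 3.8 2.5
  endloop
 endfacet
 facet normal 0.219 0.917 -0.335
  outer loop
   vertex 1.1 4.7 3.2
   vertex 3.8 3.8 2.5
   vertex 2.3 3.5 0.7
  endloop
 endfacet
 facet normal -0.956 0.102 -0.277
  outer loop
   vertex 1.1 4.7 3.2
   vertex 1.6 0.7 0.0
   vertex 0.8 4.6 4.2
  endloop
 endfacet
 facet normal -0.780 0.328 -0.532
  outer loop
   vertex 1.1 4.7 3.2
   vertex 2.3 3.5 0.7
   vertex 1.6 0.7 0.0
  endloop
 endfacet
 facet normal 0.327 -0.153 0.933
  outer loop
   vertex 3.7 1.7 3.7
   vertex 3.5 3.1 4.0
   vertex 1.7 2.3 4.5
  endloop
 endfacet
 facet normal 0.866 -0.279 -0.416
  outer loop
   vertex 3.7 1.7 3.7
   vertex 1.6 0.7 0.0
   vertex 3.8 3.8 2.5
  endloop
 endfacet
 facet normal 0.968 0.088 0.235
  outer loop
   vertex 3.7 1.7 3.7
   vertex 3.8 3.8 2.5
   vertex 3.5 3.1 4.0
  endloop
 endfacet
 facet normal -0.897 -0.409 0.166
  outer loop
   vertex 1.8 2.0 4.3
   vertex 1.7 2.3 4.5
   vertex 1.6 0.7 0.0
  endloop
 endfacet
 facet normal -0.059 -0.955 0.291
  outer loop
   vertex 1.8 2.0 4.3
   vertex 1.6 0.7 0.0
   vertex 3.7 1.7 3.7
  endloop
 endfacet
 facet normal 0.188 -0.501 0.845
  outer loop
   vertex 1.8 2.0 4.3
   vertex 3.7 1.7 3.7
   vertex 1.7 2.3 4.5
  endloop
 endfacet
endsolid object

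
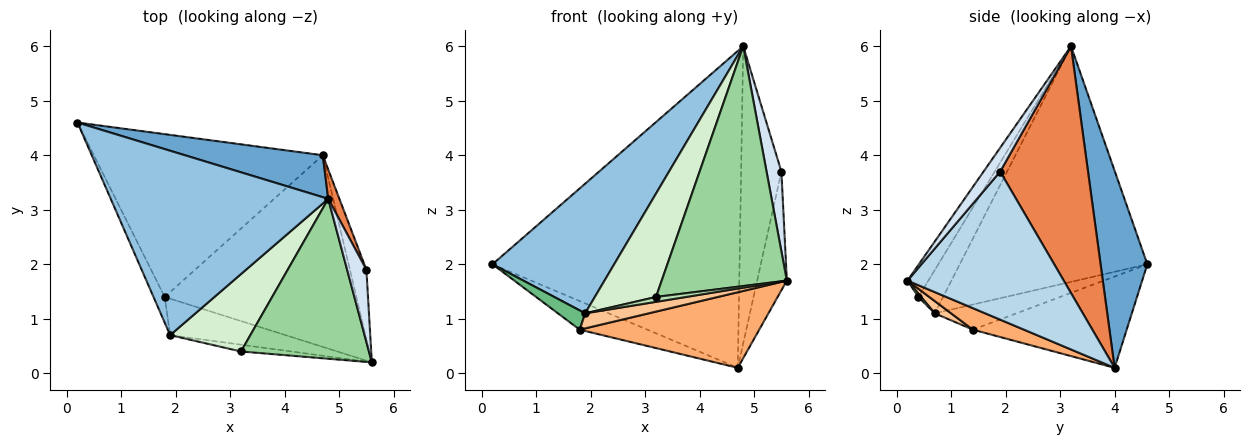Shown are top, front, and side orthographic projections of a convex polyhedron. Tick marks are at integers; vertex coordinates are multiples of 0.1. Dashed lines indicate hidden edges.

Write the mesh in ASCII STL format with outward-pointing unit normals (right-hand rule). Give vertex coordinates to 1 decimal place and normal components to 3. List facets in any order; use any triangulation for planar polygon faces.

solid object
 facet normal 0.184 0.974 0.129
  outer loop
   vertex 4.8 3.2 6.0
   vertex 4.7 4.0 0.1
   vertex 0.2 4.6 2.0
  endloop
 endfacet
 facet normal -0.663 -0.430 0.612
  outer loop
   vertex 1.9 0.7 1.1
   vertex 4.8 3.2 6.0
   vertex 0.2 4.6 2.0
  endloop
 endfacet
 facet normal 0.977 0.185 -0.109
  outer loop
   vertex 5.5 1.9 3.7
   vertex 5.6 0.2 1.7
   vertex 4.7 4.0 0.1
  endloop
 endfacet
 facet normal 0.639 -0.570 0.517
  outer loop
   vertex 5.5 1.9 3.7
   vertex 4.8 3.2 6.0
   vertex 5.6 0.2 1.7
  endloop
 endfacet
 facet normal 0.908 0.416 0.041
  outer loop
   vertex 5.5 1.9 3.7
   vertex 4.7 4.0 0.1
   vertex 4.8 3.2 6.0
  endloop
 endfacet
 facet normal 0.104 -0.365 -0.925
  outer loop
   vertex 1.8 1.4 0.8
   vertex 4.7 4.0 0.1
   vertex 5.6 0.2 1.7
  endloop
 endfacet
 facet normal 0.098 -0.380 -0.920
  outer loop
   vertex 1.8 1.4 0.8
   vertex 5.6 0.2 1.7
   vertex 1.9 0.7 1.1
  endloop
 endfacet
 facet normal -0.366 0.161 -0.917
  outer loop
   vertex 1.8 1.4 0.8
   vertex 0.2 4.6 2.0
   vertex 4.7 4.0 0.1
  endloop
 endfacet
 facet normal -0.874 -0.291 -0.389
  outer loop
   vertex 1.8 1.4 0.8
   vertex 1.9 0.7 1.1
   vertex 0.2 4.6 2.0
  endloop
 endfacet
 facet normal -0.137 -0.824 0.549
  outer loop
   vertex 3.2 0.4 1.4
   vertex 5.6 0.2 1.7
   vertex 4.8 3.2 6.0
  endloop
 endfacet
 facet normal 0.053 -0.582 -0.811
  outer loop
   vertex 3.2 0.4 1.4
   vertex 1.9 0.7 1.1
   vertex 5.6 0.2 1.7
  endloop
 endfacet
 facet normal -0.307 -0.762 0.571
  outer loop
   vertex 3.2 0.4 1.4
   vertex 4.8 3.2 6.0
   vertex 1.9 0.7 1.1
  endloop
 endfacet
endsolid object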